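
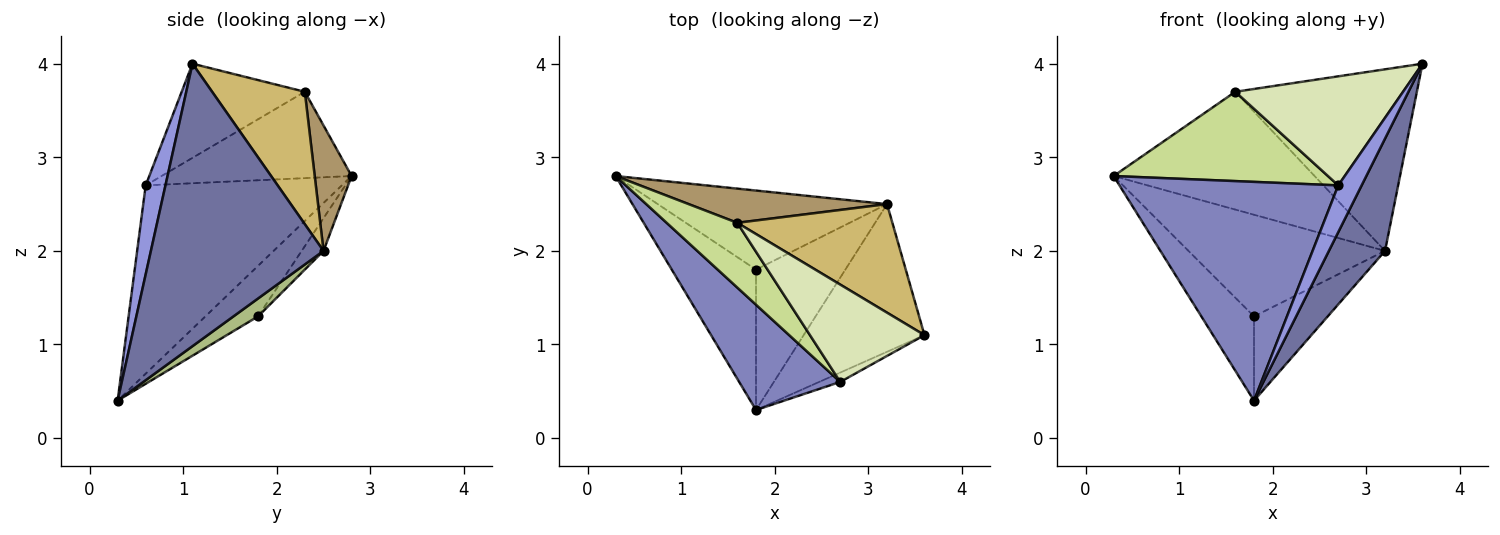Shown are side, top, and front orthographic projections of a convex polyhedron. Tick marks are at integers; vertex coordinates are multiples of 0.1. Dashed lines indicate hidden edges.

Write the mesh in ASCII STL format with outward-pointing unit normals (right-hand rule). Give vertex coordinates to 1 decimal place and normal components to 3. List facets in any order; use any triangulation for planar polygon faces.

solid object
 facet normal 0.881 -0.287 -0.377
  outer loop
   vertex 3.2 2.5 2.0
   vertex 3.6 1.1 4.0
   vertex 1.8 0.3 0.4
  endloop
 endfacet
 facet normal -0.628 -0.701 0.337
  outer loop
   vertex 2.7 0.6 2.7
   vertex 0.3 2.8 2.8
   vertex 1.8 0.3 0.4
  endloop
 endfacet
 facet normal 0.638 -0.755 -0.151
  outer loop
   vertex 2.7 0.6 2.7
   vertex 1.8 0.3 0.4
   vertex 3.6 1.1 4.0
  endloop
 endfacet
 facet normal -0.457 0.457 -0.762
  outer loop
   vertex 1.8 1.8 1.3
   vertex 1.8 0.3 0.4
   vertex 0.3 2.8 2.8
  endloop
 endfacet
 facet normal -0.087 0.786 -0.612
  outer loop
   vertex 1.8 1.8 1.3
   vertex 0.3 2.8 2.8
   vertex 3.2 2.5 2.0
  endloop
 endfacet
 facet normal 0.169 0.507 -0.845
  outer loop
   vertex 1.8 1.8 1.3
   vertex 3.2 2.5 2.0
   vertex 1.8 0.3 0.4
  endloop
 endfacet
 facet normal -0.583 -0.658 0.477
  outer loop
   vertex 1.6 2.3 3.7
   vertex 0.3 2.8 2.8
   vertex 2.7 0.6 2.7
  endloop
 endfacet
 facet normal -0.480 -0.654 0.584
  outer loop
   vertex 1.6 2.3 3.7
   vertex 2.7 0.6 2.7
   vertex 3.6 1.1 4.0
  endloop
 endfacet
 facet normal 0.174 0.946 0.275
  outer loop
   vertex 1.6 2.3 3.7
   vertex 3.2 2.5 2.0
   vertex 0.3 2.8 2.8
  endloop
 endfacet
 facet normal 0.401 0.786 0.470
  outer loop
   vertex 1.6 2.3 3.7
   vertex 3.6 1.1 4.0
   vertex 3.2 2.5 2.0
  endloop
 endfacet
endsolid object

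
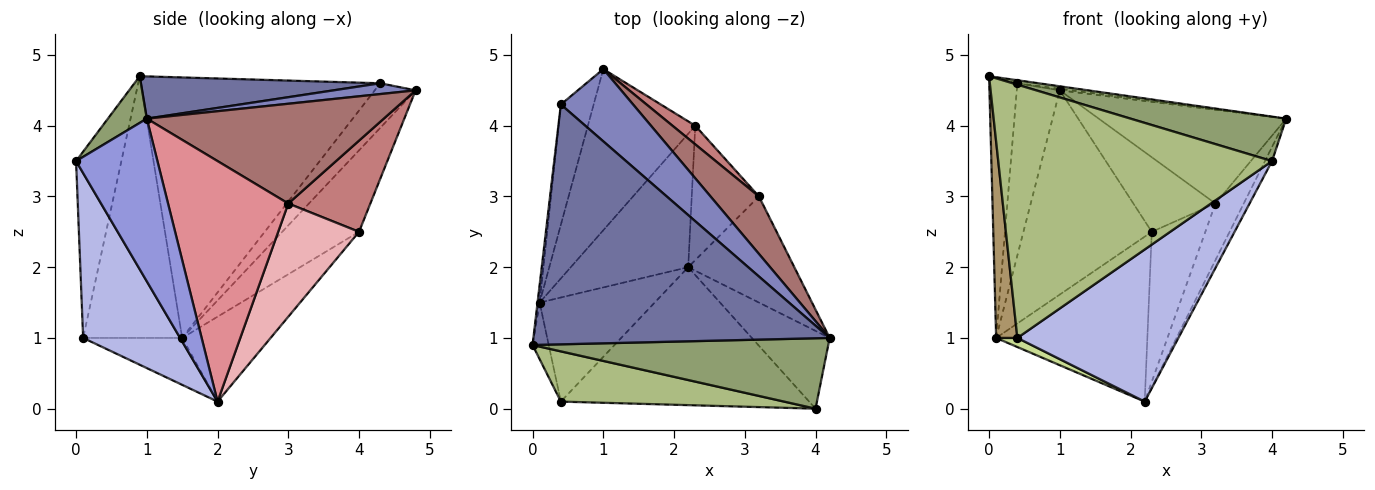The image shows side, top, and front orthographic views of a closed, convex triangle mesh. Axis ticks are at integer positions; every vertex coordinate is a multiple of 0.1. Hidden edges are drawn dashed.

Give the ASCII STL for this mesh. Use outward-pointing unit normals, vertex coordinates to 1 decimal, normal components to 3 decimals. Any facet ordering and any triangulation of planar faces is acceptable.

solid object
 facet normal 0.141 0.013 0.990
  outer loop
   vertex 0.4 4.3 4.6
   vertex 0.0 0.9 4.7
   vertex 4.2 1.0 4.1
  endloop
 endfacet
 facet normal 0.148 0.020 0.989
  outer loop
   vertex 0.4 4.3 4.6
   vertex 4.2 1.0 4.1
   vertex 1.0 4.8 4.5
  endloop
 endfacet
 facet normal 0.899 0.078 -0.430
  outer loop
   vertex 4.0 0.0 3.5
   vertex 2.2 2.0 0.1
   vertex 4.2 1.0 4.1
  endloop
 endfacet
 facet normal 0.407 -0.676 -0.614
  outer loop
   vertex 4.0 0.0 3.5
   vertex 0.4 0.1 1.0
   vertex 2.2 2.0 0.1
  endloop
 endfacet
 facet normal 0.132 -0.529 0.838
  outer loop
   vertex 4.0 0.0 3.5
   vertex 4.2 1.0 4.1
   vertex 0.0 0.9 4.7
  endloop
 endfacet
 facet normal -0.160 -0.968 0.192
  outer loop
   vertex 4.0 0.0 3.5
   vertex 0.0 0.9 4.7
   vertex 0.4 0.1 1.0
  endloop
 endfacet
 facet normal -0.376 -0.081 -0.923
  outer loop
   vertex 0.1 1.5 1.0
   vertex 2.2 2.0 0.1
   vertex 0.4 0.1 1.0
  endloop
 endfacet
 facet normal -0.614 0.647 -0.452
  outer loop
   vertex 0.1 1.5 1.0
   vertex 0.4 4.3 4.6
   vertex 1.0 4.8 4.5
  endloop
 endfacet
 facet normal -0.976 -0.209 -0.060
  outer loop
   vertex 0.1 1.5 1.0
   vertex 0.4 0.1 1.0
   vertex 0.0 0.9 4.7
  endloop
 endfacet
 facet normal -0.993 0.117 -0.008
  outer loop
   vertex 0.1 1.5 1.0
   vertex 0.0 0.9 4.7
   vertex 0.4 4.3 4.6
  endloop
 endfacet
 facet normal -0.425 0.711 -0.561
  outer loop
   vertex 0.1 1.5 1.0
   vertex 1.0 4.8 4.5
   vertex 2.3 4.0 2.5
  endloop
 endfacet
 facet normal -0.414 0.708 -0.573
  outer loop
   vertex 0.1 1.5 1.0
   vertex 2.3 4.0 2.5
   vertex 2.2 2.0 0.1
  endloop
 endfacet
 facet normal 0.733 0.580 0.356
  outer loop
   vertex 3.2 3.0 2.9
   vertex 1.0 4.8 4.5
   vertex 4.2 1.0 4.1
  endloop
 endfacet
 facet normal 0.696 0.696 0.174
  outer loop
   vertex 3.2 3.0 2.9
   vertex 2.3 4.0 2.5
   vertex 1.0 4.8 4.5
  endloop
 endfacet
 facet normal 0.894 0.210 -0.395
  outer loop
   vertex 3.2 3.0 2.9
   vertex 4.2 1.0 4.1
   vertex 2.2 2.0 0.1
  endloop
 endfacet
 facet normal 0.747 0.495 -0.444
  outer loop
   vertex 3.2 3.0 2.9
   vertex 2.2 2.0 0.1
   vertex 2.3 4.0 2.5
  endloop
 endfacet
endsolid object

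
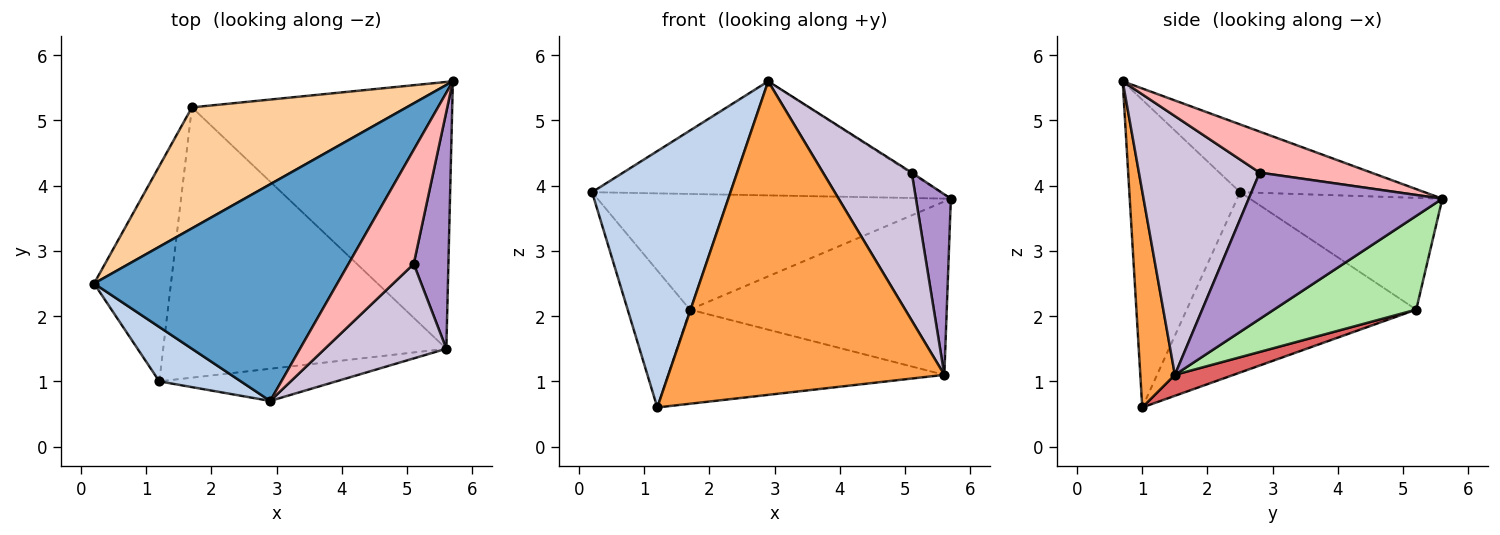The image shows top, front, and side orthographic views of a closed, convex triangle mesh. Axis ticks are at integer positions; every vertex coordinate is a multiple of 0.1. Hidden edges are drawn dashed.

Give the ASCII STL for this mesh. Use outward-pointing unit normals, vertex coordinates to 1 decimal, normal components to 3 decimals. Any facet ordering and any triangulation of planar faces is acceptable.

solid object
 facet normal -0.239 0.452 0.859
  outer loop
   vertex 2.9 0.7 5.6
   vertex 5.7 5.6 3.8
   vertex 0.2 2.5 3.9
  endloop
 endfacet
 facet normal -0.616 -0.770 0.163
  outer loop
   vertex 1.2 1.0 0.6
   vertex 2.9 0.7 5.6
   vertex 0.2 2.5 3.9
  endloop
 endfacet
 facet normal 0.124 -0.987 -0.101
  outer loop
   vertex 5.6 1.5 1.1
   vertex 2.9 0.7 5.6
   vertex 1.2 1.0 0.6
  endloop
 endfacet
 facet normal -0.352 0.647 0.677
  outer loop
   vertex 1.7 5.2 2.1
   vertex 0.2 2.5 3.9
   vertex 5.7 5.6 3.8
  endloop
 endfacet
 facet normal -0.893 0.242 -0.381
  outer loop
   vertex 1.7 5.2 2.1
   vertex 1.2 1.0 0.6
   vertex 0.2 2.5 3.9
  endloop
 endfacet
 facet normal 0.289 0.522 -0.803
  outer loop
   vertex 1.7 5.2 2.1
   vertex 5.7 5.6 3.8
   vertex 5.6 1.5 1.1
  endloop
 endfacet
 facet normal 0.070 0.328 -0.942
  outer loop
   vertex 1.7 5.2 2.1
   vertex 5.6 1.5 1.1
   vertex 1.2 1.0 0.6
  endloop
 endfacet
 facet normal 0.532 0.007 0.847
  outer loop
   vertex 5.1 2.8 4.2
   vertex 5.7 5.6 3.8
   vertex 2.9 0.7 5.6
  endloop
 endfacet
 facet normal 0.958 -0.173 0.227
  outer loop
   vertex 5.1 2.8 4.2
   vertex 5.6 1.5 1.1
   vertex 5.7 5.6 3.8
  endloop
 endfacet
 facet normal 0.754 -0.554 0.354
  outer loop
   vertex 5.1 2.8 4.2
   vertex 2.9 0.7 5.6
   vertex 5.6 1.5 1.1
  endloop
 endfacet
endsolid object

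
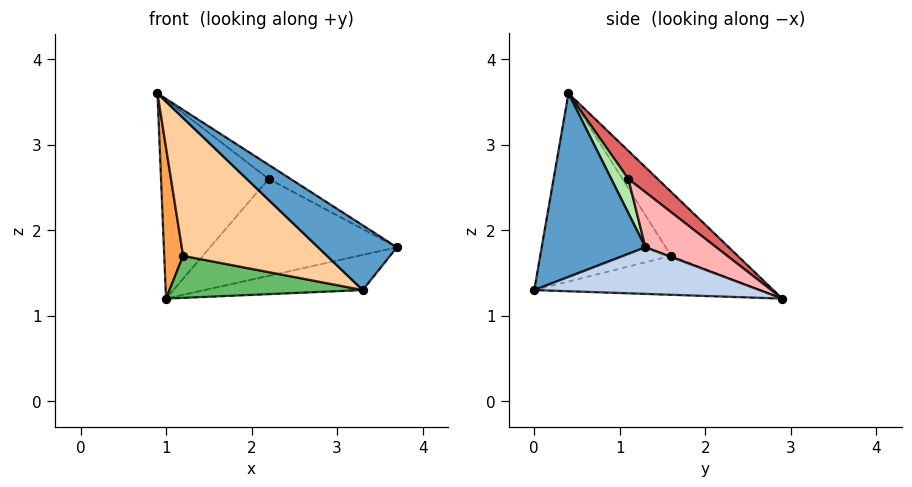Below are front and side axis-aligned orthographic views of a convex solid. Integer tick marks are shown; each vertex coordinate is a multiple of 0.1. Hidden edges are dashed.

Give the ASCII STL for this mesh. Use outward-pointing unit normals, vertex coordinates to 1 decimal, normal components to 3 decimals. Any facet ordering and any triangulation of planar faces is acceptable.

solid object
 facet normal 0.581 -0.442 0.683
  outer loop
   vertex 3.3 0.0 1.3
   vertex 3.7 1.3 1.8
   vertex 0.9 0.4 3.6
  endloop
 endfacet
 facet normal 0.345 0.243 -0.907
  outer loop
   vertex 3.3 0.0 1.3
   vertex 1.0 2.9 1.2
   vertex 3.7 1.3 1.8
  endloop
 endfacet
 facet normal -0.915 -0.259 -0.308
  outer loop
   vertex 1.2 1.6 1.7
   vertex 0.9 0.4 3.6
   vertex 1.0 2.9 1.2
  endloop
 endfacet
 facet normal -0.584 -0.642 -0.497
  outer loop
   vertex 1.2 1.6 1.7
   vertex 3.3 0.0 1.3
   vertex 0.9 0.4 3.6
  endloop
 endfacet
 facet normal -0.444 -0.380 -0.811
  outer loop
   vertex 1.2 1.6 1.7
   vertex 1.0 2.9 1.2
   vertex 3.3 0.0 1.3
  endloop
 endfacet
 facet normal 0.366 0.468 0.804
  outer loop
   vertex 2.2 1.1 2.6
   vertex 0.9 0.4 3.6
   vertex 3.7 1.3 1.8
  endloop
 endfacet
 facet normal 0.184 0.677 0.713
  outer loop
   vertex 2.2 1.1 2.6
   vertex 1.0 2.9 1.2
   vertex 0.9 0.4 3.6
  endloop
 endfacet
 facet normal 0.264 0.696 0.668
  outer loop
   vertex 2.2 1.1 2.6
   vertex 3.7 1.3 1.8
   vertex 1.0 2.9 1.2
  endloop
 endfacet
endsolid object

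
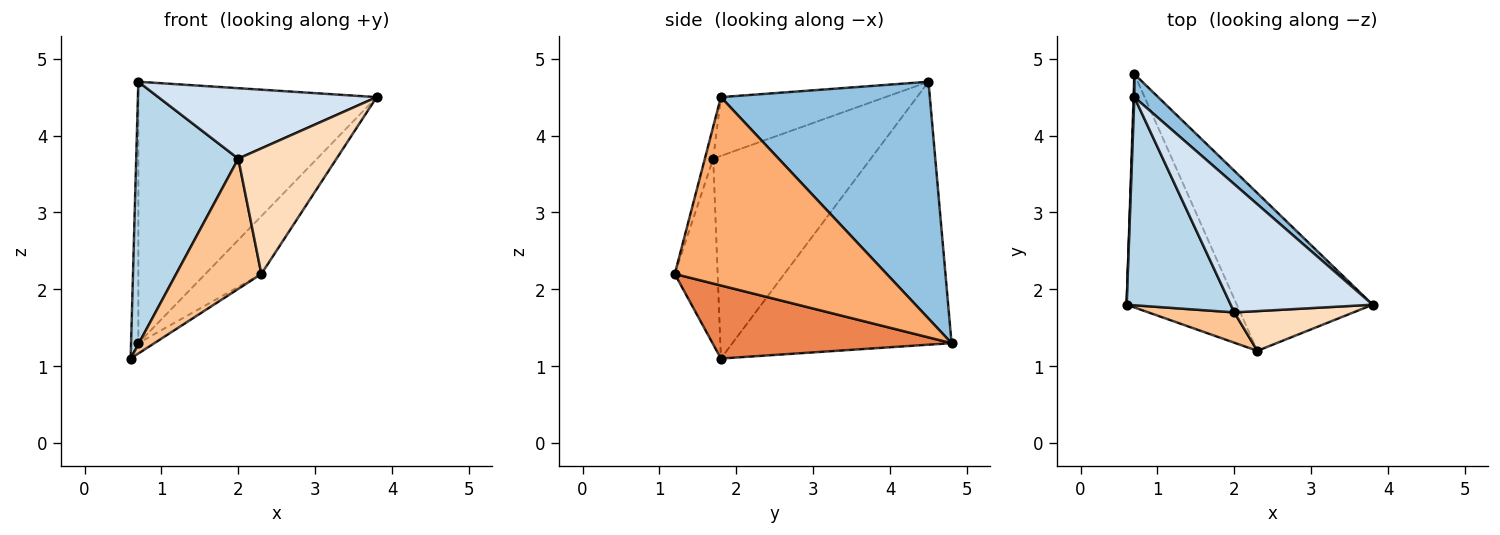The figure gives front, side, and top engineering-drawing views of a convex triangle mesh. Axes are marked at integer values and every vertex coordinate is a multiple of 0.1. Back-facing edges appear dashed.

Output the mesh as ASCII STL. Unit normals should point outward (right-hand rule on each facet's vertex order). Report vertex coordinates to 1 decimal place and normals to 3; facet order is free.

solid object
 facet normal -0.999 0.033 0.003
  outer loop
   vertex 0.7 4.5 4.7
   vertex 0.7 4.8 1.3
   vertex 0.6 1.8 1.1
  endloop
 endfacet
 facet normal 0.658 0.750 0.066
  outer loop
   vertex 0.7 4.5 4.7
   vertex 3.8 1.8 4.5
   vertex 0.7 4.8 1.3
  endloop
 endfacet
 facet normal -0.771 -0.499 0.396
  outer loop
   vertex 2.0 1.7 3.7
   vertex 0.7 4.5 4.7
   vertex 0.6 1.8 1.1
  endloop
 endfacet
 facet normal -0.341 -0.453 0.824
  outer loop
   vertex 2.0 1.7 3.7
   vertex 3.8 1.8 4.5
   vertex 0.7 4.5 4.7
  endloop
 endfacet
 facet normal 0.552 0.037 -0.833
  outer loop
   vertex 2.3 1.2 2.2
   vertex 0.6 1.8 1.1
   vertex 0.7 4.8 1.3
  endloop
 endfacet
 facet normal 0.793 0.210 -0.572
  outer loop
   vertex 2.3 1.2 2.2
   vertex 0.7 4.8 1.3
   vertex 3.8 1.8 4.5
  endloop
 endfacet
 facet normal -0.440 -0.875 0.203
  outer loop
   vertex 2.3 1.2 2.2
   vertex 2.0 1.7 3.7
   vertex 0.6 1.8 1.1
  endloop
 endfacet
 facet normal -0.081 -0.950 0.301
  outer loop
   vertex 2.3 1.2 2.2
   vertex 3.8 1.8 4.5
   vertex 2.0 1.7 3.7
  endloop
 endfacet
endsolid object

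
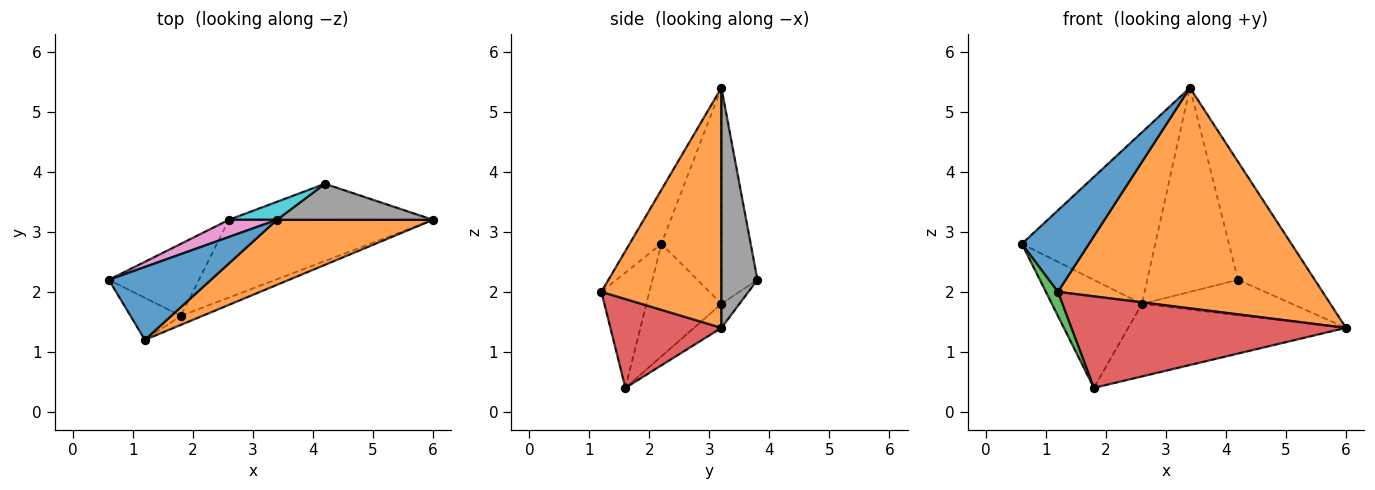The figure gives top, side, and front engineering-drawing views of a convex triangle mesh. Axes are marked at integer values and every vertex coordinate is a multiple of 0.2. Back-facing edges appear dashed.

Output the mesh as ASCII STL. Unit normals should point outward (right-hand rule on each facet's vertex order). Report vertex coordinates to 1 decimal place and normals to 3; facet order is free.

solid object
 facet normal -0.333 -0.703 0.629
  outer loop
   vertex 3.4 3.2 5.4
   vertex 0.6 2.2 2.8
   vertex 1.2 1.2 2.0
  endloop
 endfacet
 facet normal 0.399 -0.880 0.259
  outer loop
   vertex 3.4 3.2 5.4
   vertex 1.2 1.2 2.0
   vertex 6.0 3.2 1.4
  endloop
 endfacet
 facet normal -0.893 -0.223 -0.391
  outer loop
   vertex 1.8 1.6 0.4
   vertex 1.2 1.2 2.0
   vertex 0.6 2.2 2.8
  endloop
 endfacet
 facet normal 0.373 -0.923 -0.091
  outer loop
   vertex 1.8 1.6 0.4
   vertex 6.0 3.2 1.4
   vertex 1.2 1.2 2.0
  endloop
 endfacet
 facet normal -0.570 0.684 -0.456
  outer loop
   vertex 2.6 3.2 1.8
   vertex 1.8 1.6 0.4
   vertex 0.6 2.2 2.8
  endloop
 endfacet
 facet normal -0.086 0.680 -0.728
  outer loop
   vertex 2.6 3.2 1.8
   vertex 6.0 3.2 1.4
   vertex 1.8 1.6 0.4
  endloop
 endfacet
 facet normal -0.409 0.908 0.091
  outer loop
   vertex 2.6 3.2 1.8
   vertex 0.6 2.2 2.8
   vertex 3.4 3.2 5.4
  endloop
 endfacet
 facet normal 0.409 0.873 0.266
  outer loop
   vertex 4.2 3.8 2.2
   vertex 3.4 3.2 5.4
   vertex 6.0 3.2 1.4
  endloop
 endfacet
 facet normal -0.084 0.698 -0.712
  outer loop
   vertex 4.2 3.8 2.2
   vertex 6.0 3.2 1.4
   vertex 2.6 3.2 1.8
  endloop
 endfacet
 facet normal -0.368 0.926 0.082
  outer loop
   vertex 4.2 3.8 2.2
   vertex 2.6 3.2 1.8
   vertex 3.4 3.2 5.4
  endloop
 endfacet
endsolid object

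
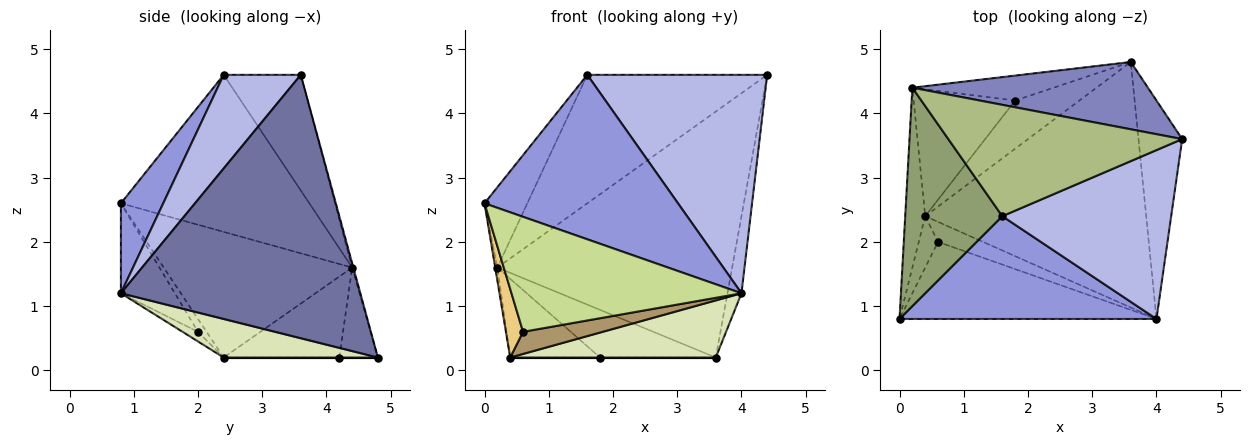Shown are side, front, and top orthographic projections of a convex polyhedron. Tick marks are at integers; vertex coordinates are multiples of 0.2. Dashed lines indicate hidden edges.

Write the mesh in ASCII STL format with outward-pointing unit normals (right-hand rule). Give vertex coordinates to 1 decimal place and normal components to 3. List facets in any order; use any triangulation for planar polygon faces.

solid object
 facet normal 0.985 0.058 -0.163
  outer loop
   vertex 3.6 4.8 0.2
   vertex 4.4 3.6 4.6
   vertex 4.0 0.8 1.2
  endloop
 endfacet
 facet normal -0.005 0.965 0.264
  outer loop
   vertex 0.2 4.4 1.6
   vertex 4.4 3.6 4.6
   vertex 3.6 4.8 0.2
  endloop
 endfacet
 facet normal 0.182 -0.834 0.521
  outer loop
   vertex 1.6 2.4 4.6
   vertex 0.0 0.8 2.6
   vertex 4.0 0.8 1.2
  endloop
 endfacet
 facet normal 0.321 -0.749 0.579
  outer loop
   vertex 1.6 2.4 4.6
   vertex 4.0 0.8 1.2
   vertex 4.4 3.6 4.6
  endloop
 endfacet
 facet normal -0.835 0.190 0.516
  outer loop
   vertex 1.6 2.4 4.6
   vertex 0.2 4.4 1.6
   vertex 0.0 0.8 2.6
  endloop
 endfacet
 facet normal -0.308 0.719 0.623
  outer loop
   vertex 1.6 2.4 4.6
   vertex 4.4 3.6 4.6
   vertex 0.2 4.4 1.6
  endloop
 endfacet
 facet normal -0.191 -0.815 -0.547
  outer loop
   vertex 0.6 2.0 0.6
   vertex 4.0 0.8 1.2
   vertex 0.0 0.8 2.6
  endloop
 endfacet
 facet normal 0.167 -0.223 -0.960
  outer loop
   vertex 0.4 2.4 0.2
   vertex 3.6 4.8 0.2
   vertex 4.0 0.8 1.2
  endloop
 endfacet
 facet normal -0.142 -0.735 -0.663
  outer loop
   vertex 0.4 2.4 0.2
   vertex 4.0 0.8 1.2
   vertex 0.6 2.0 0.6
  endloop
 endfacet
 facet normal -0.988 0.011 -0.157
  outer loop
   vertex 0.4 2.4 0.2
   vertex 0.0 0.8 2.6
   vertex 0.2 4.4 1.6
  endloop
 endfacet
 facet normal -0.371 -0.743 -0.557
  outer loop
   vertex 0.4 2.4 0.2
   vertex 0.6 2.0 0.6
   vertex 0.0 0.8 2.6
  endloop
 endfacet
 facet normal -0.283 0.850 -0.445
  outer loop
   vertex 1.8 4.2 0.2
   vertex 0.2 4.4 1.6
   vertex 3.6 4.8 0.2
  endloop
 endfacet
 facet normal 0.000 0.000 -1.000
  outer loop
   vertex 1.8 4.2 0.2
   vertex 3.6 4.8 0.2
   vertex 0.4 2.4 0.2
  endloop
 endfacet
 facet normal -0.561 0.436 -0.703
  outer loop
   vertex 1.8 4.2 0.2
   vertex 0.4 2.4 0.2
   vertex 0.2 4.4 1.6
  endloop
 endfacet
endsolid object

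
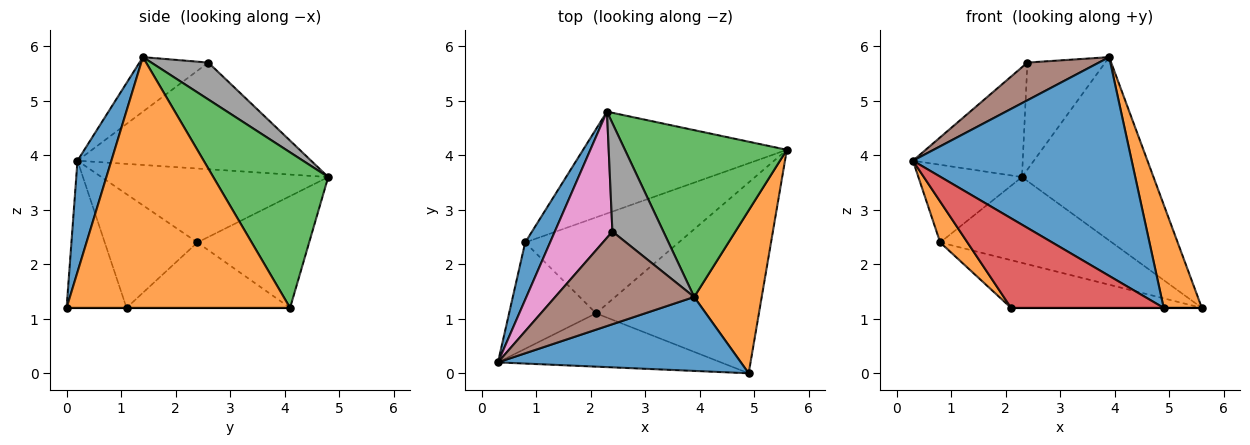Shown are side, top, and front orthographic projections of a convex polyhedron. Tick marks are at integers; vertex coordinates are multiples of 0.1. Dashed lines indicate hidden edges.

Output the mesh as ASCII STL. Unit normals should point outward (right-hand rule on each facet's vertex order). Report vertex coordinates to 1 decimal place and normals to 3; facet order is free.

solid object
 facet normal 0.145 -0.937 0.317
  outer loop
   vertex 3.9 1.4 5.8
   vertex 0.3 0.2 3.9
   vertex 4.9 0.0 1.2
  endloop
 endfacet
 facet normal 0.953 -0.163 0.257
  outer loop
   vertex 3.9 1.4 5.8
   vertex 4.9 0.0 1.2
   vertex 5.6 4.1 1.2
  endloop
 endfacet
 facet normal 0.543 0.621 0.565
  outer loop
   vertex 2.3 4.8 3.6
   vertex 3.9 1.4 5.8
   vertex 5.6 4.1 1.2
  endloop
 endfacet
 facet normal -0.320 -0.814 -0.485
  outer loop
   vertex 2.1 1.1 1.2
   vertex 4.9 0.0 1.2
   vertex 0.3 0.2 3.9
  endloop
 endfacet
 facet normal 0.000 0.000 -1.000
  outer loop
   vertex 2.1 1.1 1.2
   vertex 5.6 4.1 1.2
   vertex 4.9 0.0 1.2
  endloop
 endfacet
 facet normal -0.341 -0.354 0.871
  outer loop
   vertex 2.4 2.6 5.7
   vertex 0.3 0.2 3.9
   vertex 3.9 1.4 5.8
  endloop
 endfacet
 facet normal -0.813 0.382 0.439
  outer loop
   vertex 2.4 2.6 5.7
   vertex 2.3 4.8 3.6
   vertex 0.3 0.2 3.9
  endloop
 endfacet
 facet normal 0.458 0.625 0.633
  outer loop
   vertex 2.4 2.6 5.7
   vertex 3.9 1.4 5.8
   vertex 2.3 4.8 3.6
  endloop
 endfacet
 facet normal -0.387 0.594 -0.705
  outer loop
   vertex 0.8 2.4 2.4
   vertex 2.3 4.8 3.6
   vertex 5.6 4.1 1.2
  endloop
 endfacet
 facet normal -0.356 0.416 -0.837
  outer loop
   vertex 0.8 2.4 2.4
   vertex 5.6 4.1 1.2
   vertex 2.1 1.1 1.2
  endloop
 endfacet
 facet normal -0.870 0.397 0.293
  outer loop
   vertex 0.8 2.4 2.4
   vertex 0.3 0.2 3.9
   vertex 2.3 4.8 3.6
  endloop
 endfacet
 facet normal -0.774 -0.228 -0.592
  outer loop
   vertex 0.8 2.4 2.4
   vertex 2.1 1.1 1.2
   vertex 0.3 0.2 3.9
  endloop
 endfacet
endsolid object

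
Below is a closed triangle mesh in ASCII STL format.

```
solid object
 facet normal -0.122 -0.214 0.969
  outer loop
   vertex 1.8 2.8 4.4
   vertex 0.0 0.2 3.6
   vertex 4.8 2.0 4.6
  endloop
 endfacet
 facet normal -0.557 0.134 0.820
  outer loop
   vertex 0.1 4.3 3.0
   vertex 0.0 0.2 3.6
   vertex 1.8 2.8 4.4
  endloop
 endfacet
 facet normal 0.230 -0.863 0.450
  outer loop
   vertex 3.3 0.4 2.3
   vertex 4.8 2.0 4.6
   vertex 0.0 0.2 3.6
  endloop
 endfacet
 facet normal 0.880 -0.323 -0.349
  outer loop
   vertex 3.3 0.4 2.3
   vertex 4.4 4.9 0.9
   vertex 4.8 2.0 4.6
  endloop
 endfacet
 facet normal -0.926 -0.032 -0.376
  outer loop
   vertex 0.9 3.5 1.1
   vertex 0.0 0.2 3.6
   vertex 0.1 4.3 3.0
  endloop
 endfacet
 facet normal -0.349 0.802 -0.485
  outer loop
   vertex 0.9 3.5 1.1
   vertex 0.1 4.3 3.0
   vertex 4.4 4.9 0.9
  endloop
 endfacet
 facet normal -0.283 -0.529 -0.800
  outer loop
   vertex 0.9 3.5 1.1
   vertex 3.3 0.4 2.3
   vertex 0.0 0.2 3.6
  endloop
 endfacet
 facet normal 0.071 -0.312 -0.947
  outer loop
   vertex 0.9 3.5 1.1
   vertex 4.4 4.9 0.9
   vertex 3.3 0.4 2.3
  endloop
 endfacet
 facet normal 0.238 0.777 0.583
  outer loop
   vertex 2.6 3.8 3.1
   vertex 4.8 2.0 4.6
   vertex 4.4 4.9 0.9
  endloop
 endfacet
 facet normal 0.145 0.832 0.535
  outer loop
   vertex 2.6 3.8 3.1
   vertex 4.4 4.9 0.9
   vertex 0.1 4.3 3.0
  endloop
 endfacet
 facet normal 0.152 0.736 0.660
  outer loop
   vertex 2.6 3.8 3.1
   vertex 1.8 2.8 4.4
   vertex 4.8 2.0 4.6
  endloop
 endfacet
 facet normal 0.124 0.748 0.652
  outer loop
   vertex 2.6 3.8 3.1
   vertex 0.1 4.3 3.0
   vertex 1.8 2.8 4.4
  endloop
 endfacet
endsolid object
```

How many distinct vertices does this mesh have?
8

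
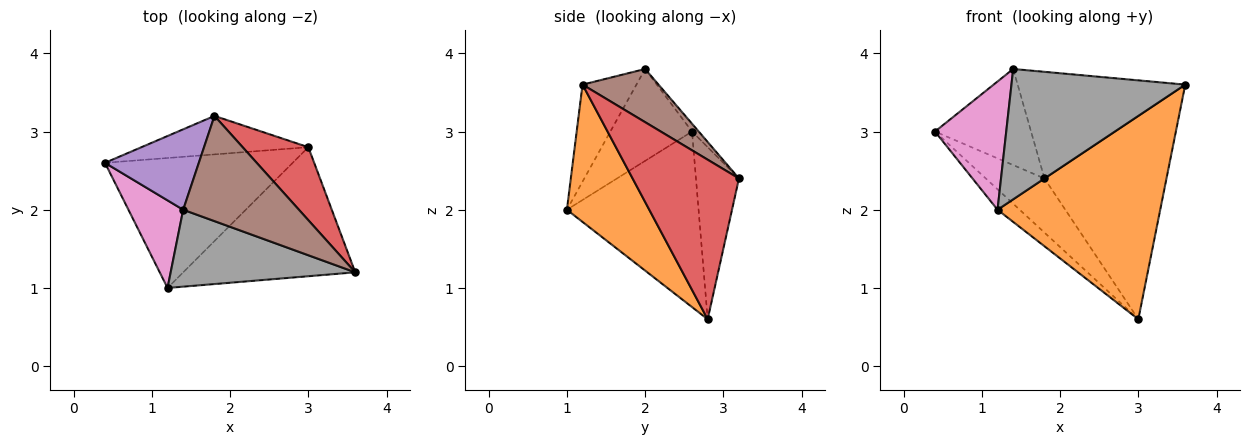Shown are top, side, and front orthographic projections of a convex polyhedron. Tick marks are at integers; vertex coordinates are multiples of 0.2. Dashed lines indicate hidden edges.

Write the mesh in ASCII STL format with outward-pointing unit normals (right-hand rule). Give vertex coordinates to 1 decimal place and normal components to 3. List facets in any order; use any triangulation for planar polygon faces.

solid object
 facet normal -0.679 0.114 -0.726
  outer loop
   vertex 1.2 1.0 2.0
   vertex 0.4 2.6 3.0
   vertex 3.0 2.8 0.6
  endloop
 endfacet
 facet normal 0.393 -0.776 -0.493
  outer loop
   vertex 1.2 1.0 2.0
   vertex 3.0 2.8 0.6
   vertex 3.6 1.2 3.6
  endloop
 endfacet
 facet normal -0.513 0.700 -0.497
  outer loop
   vertex 1.8 3.2 2.4
   vertex 3.0 2.8 0.6
   vertex 0.4 2.6 3.0
  endloop
 endfacet
 facet normal 0.634 0.728 0.261
  outer loop
   vertex 1.8 3.2 2.4
   vertex 3.6 1.2 3.6
   vertex 3.0 2.8 0.6
  endloop
 endfacet
 facet normal -0.053 0.766 0.641
  outer loop
   vertex 1.4 2.0 3.8
   vertex 1.8 3.2 2.4
   vertex 0.4 2.6 3.0
  endloop
 endfacet
 facet normal 0.307 0.677 0.668
  outer loop
   vertex 1.4 2.0 3.8
   vertex 3.6 1.2 3.6
   vertex 1.8 3.2 2.4
  endloop
 endfacet
 facet normal -0.687 -0.600 0.410
  outer loop
   vertex 1.4 2.0 3.8
   vertex 0.4 2.6 3.0
   vertex 1.2 1.0 2.0
  endloop
 endfacet
 facet normal -0.258 -0.832 0.491
  outer loop
   vertex 1.4 2.0 3.8
   vertex 1.2 1.0 2.0
   vertex 3.6 1.2 3.6
  endloop
 endfacet
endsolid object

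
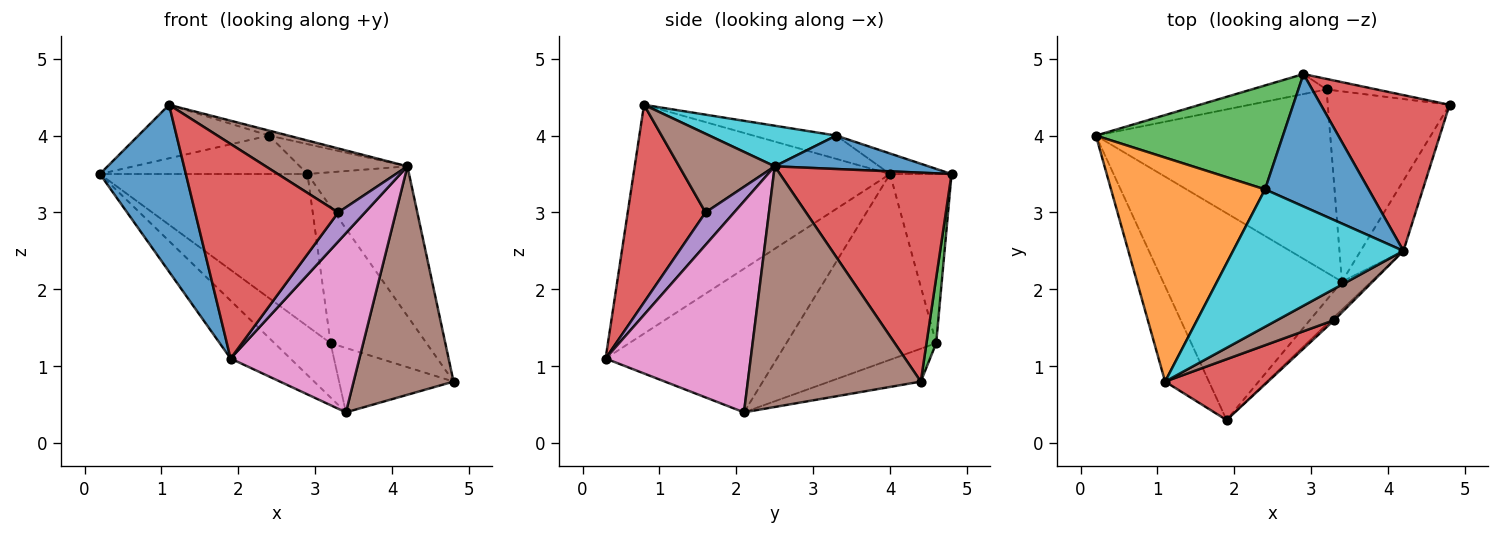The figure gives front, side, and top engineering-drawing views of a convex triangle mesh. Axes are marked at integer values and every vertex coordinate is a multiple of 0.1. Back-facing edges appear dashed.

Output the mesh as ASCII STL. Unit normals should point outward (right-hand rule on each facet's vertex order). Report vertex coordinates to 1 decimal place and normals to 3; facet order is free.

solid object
 facet normal -0.933 -0.313 -0.179
  outer loop
   vertex 1.1 0.8 4.4
   vertex 0.2 4.0 3.5
   vertex 1.9 0.3 1.1
  endloop
 endfacet
 facet normal -0.282 0.951 -0.125
  outer loop
   vertex 3.2 4.6 1.3
   vertex 0.2 4.0 3.5
   vertex 2.9 4.8 3.5
  endloop
 endfacet
 facet normal 0.100 0.992 -0.077
  outer loop
   vertex 3.2 4.6 1.3
   vertex 2.9 4.8 3.5
   vertex 4.8 4.4 0.8
  endloop
 endfacet
 facet normal 0.760 0.450 0.468
  outer loop
   vertex 4.2 2.5 3.6
   vertex 4.8 4.4 0.8
   vertex 2.9 4.8 3.5
  endloop
 endfacet
 facet normal -0.248 0.311 -0.918
  outer loop
   vertex 3.4 2.1 0.4
   vertex 3.2 4.6 1.3
   vertex 4.8 4.4 0.8
  endloop
 endfacet
 facet normal 0.856 -0.494 -0.152
  outer loop
   vertex 3.4 2.1 0.4
   vertex 4.8 4.4 0.8
   vertex 4.2 2.5 3.6
  endloop
 endfacet
 facet normal 0.744 -0.660 -0.103
  outer loop
   vertex 3.4 2.1 0.4
   vertex 4.2 2.5 3.6
   vertex 1.9 0.3 1.1
  endloop
 endfacet
 facet normal -0.612 0.213 -0.762
  outer loop
   vertex 3.4 2.1 0.4
   vertex 1.9 0.3 1.1
   vertex 0.2 4.0 3.5
  endloop
 endfacet
 facet normal -0.605 0.226 -0.763
  outer loop
   vertex 3.4 2.1 0.4
   vertex 0.2 4.0 3.5
   vertex 3.2 4.6 1.3
  endloop
 endfacet
 facet normal 0.232 0.035 0.972
  outer loop
   vertex 2.4 3.3 4.0
   vertex 1.1 0.8 4.4
   vertex 4.2 2.5 3.6
  endloop
 endfacet
 facet normal 0.300 0.210 0.930
  outer loop
   vertex 2.4 3.3 4.0
   vertex 4.2 2.5 3.6
   vertex 2.9 4.8 3.5
  endloop
 endfacet
 facet normal -0.146 0.230 0.962
  outer loop
   vertex 2.4 3.3 4.0
   vertex 0.2 4.0 3.5
   vertex 1.1 0.8 4.4
  endloop
 endfacet
 facet normal -0.102 0.345 0.933
  outer loop
   vertex 2.4 3.3 4.0
   vertex 2.9 4.8 3.5
   vertex 0.2 4.0 3.5
  endloop
 endfacet
 facet normal 0.464 -0.852 0.242
  outer loop
   vertex 3.3 1.6 3.0
   vertex 1.1 0.8 4.4
   vertex 1.9 0.3 1.1
  endloop
 endfacet
 facet normal 0.728 -0.681 -0.070
  outer loop
   vertex 3.3 1.6 3.0
   vertex 1.9 0.3 1.1
   vertex 4.2 2.5 3.6
  endloop
 endfacet
 facet normal 0.518 -0.768 0.375
  outer loop
   vertex 3.3 1.6 3.0
   vertex 4.2 2.5 3.6
   vertex 1.1 0.8 4.4
  endloop
 endfacet
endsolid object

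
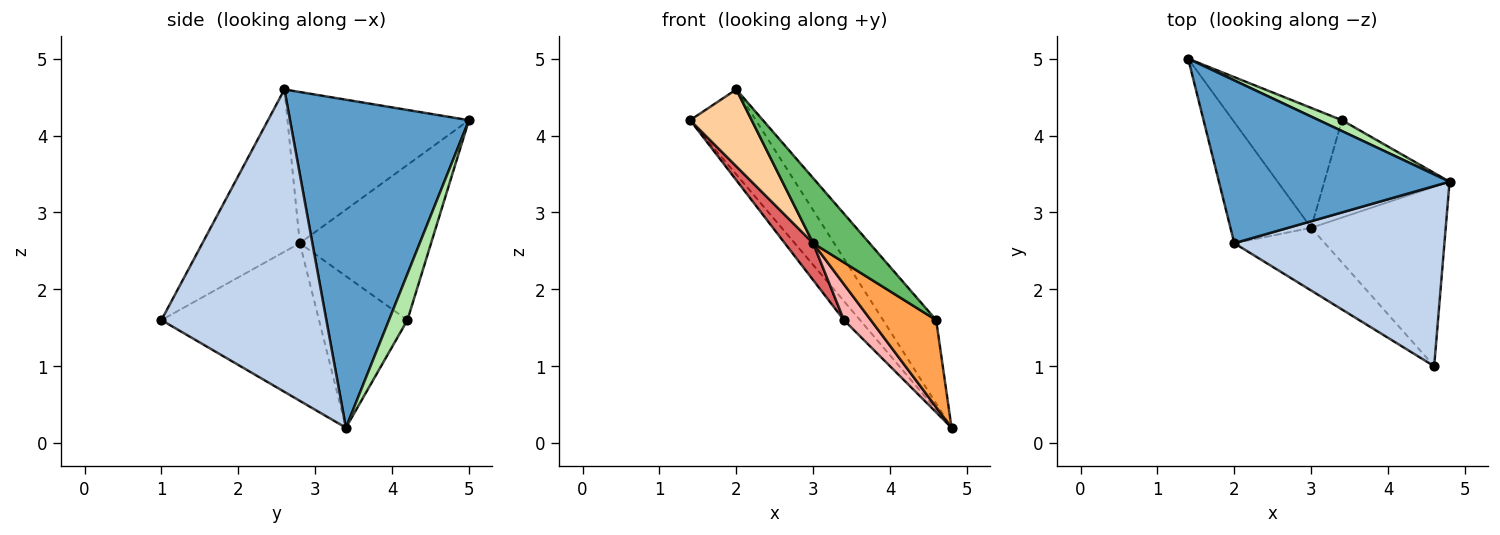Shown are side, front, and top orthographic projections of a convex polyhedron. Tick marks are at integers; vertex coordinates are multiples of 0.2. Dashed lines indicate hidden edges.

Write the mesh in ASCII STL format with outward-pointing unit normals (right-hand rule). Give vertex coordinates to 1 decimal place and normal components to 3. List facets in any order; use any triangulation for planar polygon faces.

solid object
 facet normal 0.783 0.288 0.551
  outer loop
   vertex 2.0 2.6 4.6
   vertex 4.8 3.4 0.2
   vertex 1.4 5.0 4.2
  endloop
 endfacet
 facet normal 0.794 0.256 0.552
  outer loop
   vertex 2.0 2.6 4.6
   vertex 4.6 1.0 1.6
   vertex 4.8 3.4 0.2
  endloop
 endfacet
 facet normal -0.725 -0.301 -0.619
  outer loop
   vertex 3.0 2.8 2.6
   vertex 4.8 3.4 0.2
   vertex 4.6 1.0 1.6
  endloop
 endfacet
 facet normal -0.845 -0.286 -0.451
  outer loop
   vertex 3.0 2.8 2.6
   vertex 2.0 2.6 4.6
   vertex 1.4 5.0 4.2
  endloop
 endfacet
 facet normal -0.779 -0.451 -0.435
  outer loop
   vertex 3.0 2.8 2.6
   vertex 4.6 1.0 1.6
   vertex 2.0 2.6 4.6
  endloop
 endfacet
 facet normal 0.704 0.616 0.352
  outer loop
   vertex 3.4 4.2 1.6
   vertex 1.4 5.0 4.2
   vertex 4.8 3.4 0.2
  endloop
 endfacet
 facet normal -0.806 -0.174 -0.566
  outer loop
   vertex 3.4 4.2 1.6
   vertex 3.0 2.8 2.6
   vertex 1.4 5.0 4.2
  endloop
 endfacet
 facet normal -0.751 -0.228 -0.620
  outer loop
   vertex 3.4 4.2 1.6
   vertex 4.8 3.4 0.2
   vertex 3.0 2.8 2.6
  endloop
 endfacet
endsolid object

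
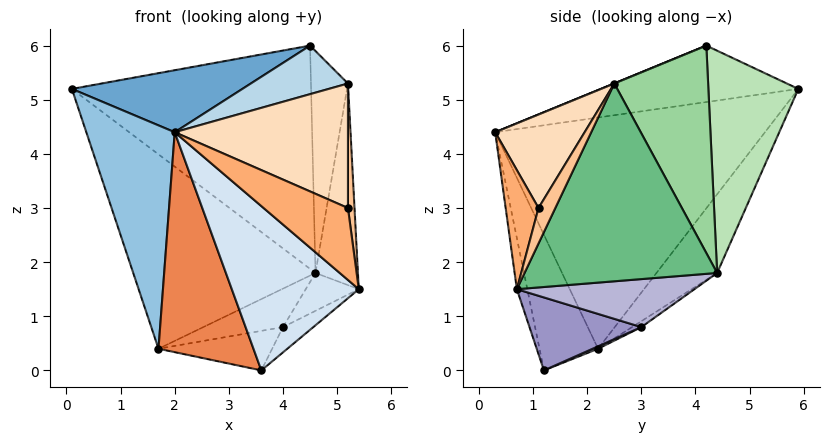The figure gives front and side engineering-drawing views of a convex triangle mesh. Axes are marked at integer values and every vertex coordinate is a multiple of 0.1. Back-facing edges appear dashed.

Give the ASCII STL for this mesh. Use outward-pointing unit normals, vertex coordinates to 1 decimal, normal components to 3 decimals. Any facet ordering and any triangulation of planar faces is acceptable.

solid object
 facet normal -0.257 -0.221 0.941
  outer loop
   vertex 4.5 4.2 6.0
   vertex 0.1 5.9 5.2
   vertex 2.0 0.3 4.4
  endloop
 endfacet
 facet normal -0.947 -0.311 -0.076
  outer loop
   vertex 1.7 2.2 0.4
   vertex 2.0 0.3 4.4
   vertex 0.1 5.9 5.2
  endloop
 endfacet
 facet normal 0.001 -0.380 0.925
  outer loop
   vertex 5.2 2.5 5.3
   vertex 4.5 4.2 6.0
   vertex 2.0 0.3 4.4
  endloop
 endfacet
 facet normal -0.080 -0.970 -0.228
  outer loop
   vertex 3.6 1.2 0.0
   vertex 5.4 0.7 1.5
   vertex 2.0 0.3 4.4
  endloop
 endfacet
 facet normal -0.493 -0.800 -0.343
  outer loop
   vertex 3.6 1.2 0.0
   vertex 2.0 0.3 4.4
   vertex 1.7 2.2 0.4
  endloop
 endfacet
 facet normal 0.348 -0.893 0.285
  outer loop
   vertex 5.2 1.1 3.0
   vertex 2.0 0.3 4.4
   vertex 5.4 0.7 1.5
  endloop
 endfacet
 facet normal 0.910 -0.355 0.216
  outer loop
   vertex 5.2 1.1 3.0
   vertex 5.4 0.7 1.5
   vertex 5.2 2.5 5.3
  endloop
 endfacet
 facet normal 0.404 -0.782 0.476
  outer loop
   vertex 5.2 1.1 3.0
   vertex 5.2 2.5 5.3
   vertex 2.0 0.3 4.4
  endloop
 endfacet
 facet normal 0.975 0.215 -0.050
  outer loop
   vertex 4.6 4.4 1.8
   vertex 5.2 2.5 5.3
   vertex 5.4 0.7 1.5
  endloop
 endfacet
 facet normal 0.930 0.366 0.040
  outer loop
   vertex 4.6 4.4 1.8
   vertex 4.5 4.2 6.0
   vertex 5.2 2.5 5.3
  endloop
 endfacet
 facet normal 0.352 0.935 0.053
  outer loop
   vertex 4.6 4.4 1.8
   vertex 0.1 5.9 5.2
   vertex 4.5 4.2 6.0
  endloop
 endfacet
 facet normal -0.242 0.728 -0.642
  outer loop
   vertex 4.6 4.4 1.8
   vertex 1.7 2.2 0.4
   vertex 0.1 5.9 5.2
  endloop
 endfacet
 facet normal 0.659 0.178 -0.731
  outer loop
   vertex 4.0 3.0 0.8
   vertex 5.4 0.7 1.5
   vertex 3.6 1.2 0.0
  endloop
 endfacet
 facet normal 0.686 0.205 -0.698
  outer loop
   vertex 4.0 3.0 0.8
   vertex 4.6 4.4 1.8
   vertex 5.4 0.7 1.5
  endloop
 endfacet
 facet normal 0.019 0.403 -0.915
  outer loop
   vertex 4.0 3.0 0.8
   vertex 3.6 1.2 0.0
   vertex 1.7 2.2 0.4
  endloop
 endfacet
 facet normal -0.070 0.599 -0.797
  outer loop
   vertex 4.0 3.0 0.8
   vertex 1.7 2.2 0.4
   vertex 4.6 4.4 1.8
  endloop
 endfacet
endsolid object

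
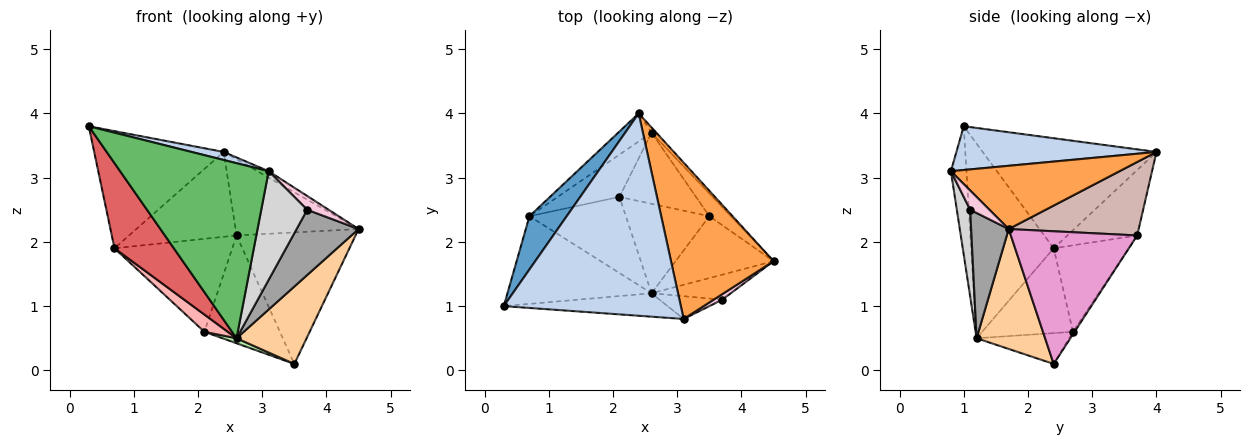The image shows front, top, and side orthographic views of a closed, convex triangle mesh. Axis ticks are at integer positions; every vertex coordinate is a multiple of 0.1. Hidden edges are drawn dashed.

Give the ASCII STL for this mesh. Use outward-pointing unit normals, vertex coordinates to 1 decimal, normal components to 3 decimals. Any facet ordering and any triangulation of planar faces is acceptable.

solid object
 facet normal -0.774 0.577 0.262
  outer loop
   vertex 0.7 2.4 1.9
   vertex 0.3 1.0 3.8
   vertex 2.4 4.0 3.4
  endloop
 endfacet
 facet normal 0.240 -0.038 0.970
  outer loop
   vertex 3.1 0.8 3.1
   vertex 2.4 4.0 3.4
   vertex 0.3 1.0 3.8
  endloop
 endfacet
 facet normal 0.524 0.035 0.851
  outer loop
   vertex 3.1 0.8 3.1
   vertex 4.5 1.7 2.2
   vertex 2.4 4.0 3.4
  endloop
 endfacet
 facet normal 0.607 -0.621 -0.496
  outer loop
   vertex 2.6 1.2 0.5
   vertex 3.5 2.4 0.1
   vertex 4.5 1.7 2.2
  endloop
 endfacet
 facet normal -0.103 -0.986 -0.132
  outer loop
   vertex 2.6 1.2 0.5
   vertex 3.1 0.8 3.1
   vertex 0.3 1.0 3.8
  endloop
 endfacet
 facet normal -0.346 -0.053 -0.937
  outer loop
   vertex 2.6 1.2 0.5
   vertex 2.1 2.7 0.6
   vertex 3.5 2.4 0.1
  endloop
 endfacet
 facet normal -0.696 -0.500 -0.515
  outer loop
   vertex 2.6 1.2 0.5
   vertex 0.3 1.0 3.8
   vertex 0.7 2.4 1.9
  endloop
 endfacet
 facet normal -0.651 -0.168 -0.740
  outer loop
   vertex 2.6 1.2 0.5
   vertex 0.7 2.4 1.9
   vertex 2.1 2.7 0.6
  endloop
 endfacet
 facet normal -0.525 0.808 -0.267
  outer loop
   vertex 2.6 3.7 2.1
   vertex 0.7 2.4 1.9
   vertex 2.4 4.0 3.4
  endloop
 endfacet
 facet normal -0.501 0.788 -0.358
  outer loop
   vertex 2.6 3.7 2.1
   vertex 2.1 2.7 0.6
   vertex 0.7 2.4 1.9
  endloop
 endfacet
 facet normal -0.018 0.835 -0.551
  outer loop
   vertex 2.6 3.7 2.1
   vertex 3.5 2.4 0.1
   vertex 2.1 2.7 0.6
  endloop
 endfacet
 facet normal 0.725 0.687 -0.047
  outer loop
   vertex 2.6 3.7 2.1
   vertex 2.4 4.0 3.4
   vertex 4.5 1.7 2.2
  endloop
 endfacet
 facet normal 0.723 0.681 -0.117
  outer loop
   vertex 2.6 3.7 2.1
   vertex 4.5 1.7 2.2
   vertex 3.5 2.4 0.1
  endloop
 endfacet
 facet normal 0.641 -0.712 0.285
  outer loop
   vertex 3.7 1.1 2.5
   vertex 4.5 1.7 2.2
   vertex 3.1 0.8 3.1
  endloop
 endfacet
 facet normal 0.493 -0.813 -0.312
  outer loop
   vertex 3.7 1.1 2.5
   vertex 2.6 1.2 0.5
   vertex 4.5 1.7 2.2
  endloop
 endfacet
 facet normal 0.273 -0.941 -0.197
  outer loop
   vertex 3.7 1.1 2.5
   vertex 3.1 0.8 3.1
   vertex 2.6 1.2 0.5
  endloop
 endfacet
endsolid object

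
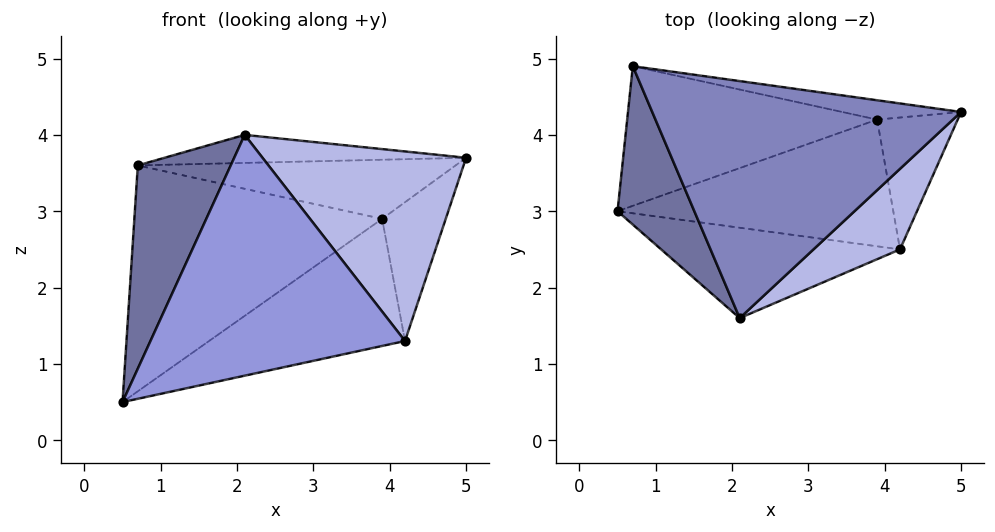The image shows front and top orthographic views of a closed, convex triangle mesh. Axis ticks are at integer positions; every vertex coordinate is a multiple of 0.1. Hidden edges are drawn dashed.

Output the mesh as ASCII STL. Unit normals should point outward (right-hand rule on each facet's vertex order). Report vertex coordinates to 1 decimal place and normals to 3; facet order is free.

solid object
 facet normal -0.897 -0.348 0.271
  outer loop
   vertex 0.7 4.9 3.6
   vertex 0.5 3.0 0.5
   vertex 2.1 1.6 4.0
  endloop
 endfacet
 facet normal -0.007 0.118 0.993
  outer loop
   vertex 0.7 4.9 3.6
   vertex 2.1 1.6 4.0
   vertex 5.0 4.3 3.7
  endloop
 endfacet
 facet normal -0.050 -0.935 -0.351
  outer loop
   vertex 4.2 2.5 1.3
   vertex 2.1 1.6 4.0
   vertex 0.5 3.0 0.5
  endloop
 endfacet
 facet normal 0.668 -0.685 0.291
  outer loop
   vertex 4.2 2.5 1.3
   vertex 5.0 4.3 3.7
   vertex 2.1 1.6 4.0
  endloop
 endfacet
 facet normal 0.071 0.848 -0.525
  outer loop
   vertex 3.9 4.2 2.9
   vertex 0.5 3.0 0.5
   vertex 0.7 4.9 3.6
  endloop
 endfacet
 facet normal 0.138 0.941 -0.308
  outer loop
   vertex 3.9 4.2 2.9
   vertex 0.7 4.9 3.6
   vertex 5.0 4.3 3.7
  endloop
 endfacet
 facet normal 0.241 0.687 -0.685
  outer loop
   vertex 3.9 4.2 2.9
   vertex 4.2 2.5 1.3
   vertex 0.5 3.0 0.5
  endloop
 endfacet
 facet normal 0.399 0.665 -0.632
  outer loop
   vertex 3.9 4.2 2.9
   vertex 5.0 4.3 3.7
   vertex 4.2 2.5 1.3
  endloop
 endfacet
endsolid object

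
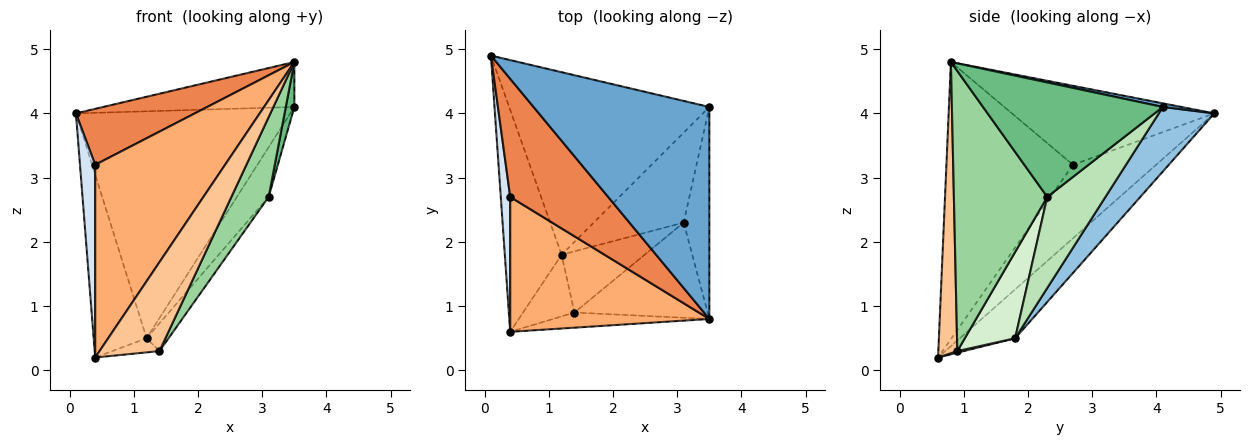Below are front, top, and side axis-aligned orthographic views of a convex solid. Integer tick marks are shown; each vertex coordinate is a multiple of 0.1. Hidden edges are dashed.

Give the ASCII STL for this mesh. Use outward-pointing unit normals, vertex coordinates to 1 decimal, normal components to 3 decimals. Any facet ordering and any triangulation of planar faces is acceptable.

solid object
 facet normal 0.020 0.207 0.978
  outer loop
   vertex 3.5 0.8 4.8
   vertex 3.5 4.1 4.1
   vertex 0.1 4.9 4.0
  endloop
 endfacet
 facet normal 0.198 0.764 -0.614
  outer loop
   vertex 1.2 1.8 0.5
   vertex 0.1 4.9 4.0
   vertex 3.5 4.1 4.1
  endloop
 endfacet
 facet normal -0.553 0.530 -0.643
  outer loop
   vertex 1.2 1.8 0.5
   vertex 0.4 0.6 0.2
   vertex 0.1 4.9 4.0
  endloop
 endfacet
 facet normal -0.976 -0.179 0.125
  outer loop
   vertex 0.4 2.7 3.2
   vertex 0.1 4.9 4.0
   vertex 0.4 0.6 0.2
  endloop
 endfacet
 facet normal -0.589 -0.346 0.730
  outer loop
   vertex 0.4 2.7 3.2
   vertex 3.5 0.8 4.8
   vertex 0.1 4.9 4.0
  endloop
 endfacet
 facet normal -0.624 -0.640 0.448
  outer loop
   vertex 0.4 2.7 3.2
   vertex 0.4 0.6 0.2
   vertex 3.5 0.8 4.8
  endloop
 endfacet
 facet normal 0.298 -0.941 -0.160
  outer loop
   vertex 1.4 0.9 0.3
   vertex 3.5 0.8 4.8
   vertex 0.4 0.6 0.2
  endloop
 endfacet
 facet normal 0.030 0.223 -0.974
  outer loop
   vertex 1.4 0.9 0.3
   vertex 0.4 0.6 0.2
   vertex 1.2 1.8 0.5
  endloop
 endfacet
 facet normal 0.975 -0.046 -0.219
  outer loop
   vertex 3.1 2.3 2.7
   vertex 3.5 4.1 4.1
   vertex 3.5 0.8 4.8
  endloop
 endfacet
 facet normal 0.850 -0.339 -0.404
  outer loop
   vertex 3.1 2.3 2.7
   vertex 3.5 0.8 4.8
   vertex 1.4 0.9 0.3
  endloop
 endfacet
 facet normal 0.663 0.362 -0.655
  outer loop
   vertex 3.1 2.3 2.7
   vertex 1.2 1.8 0.5
   vertex 3.5 4.1 4.1
  endloop
 endfacet
 facet normal 0.687 0.300 -0.662
  outer loop
   vertex 3.1 2.3 2.7
   vertex 1.4 0.9 0.3
   vertex 1.2 1.8 0.5
  endloop
 endfacet
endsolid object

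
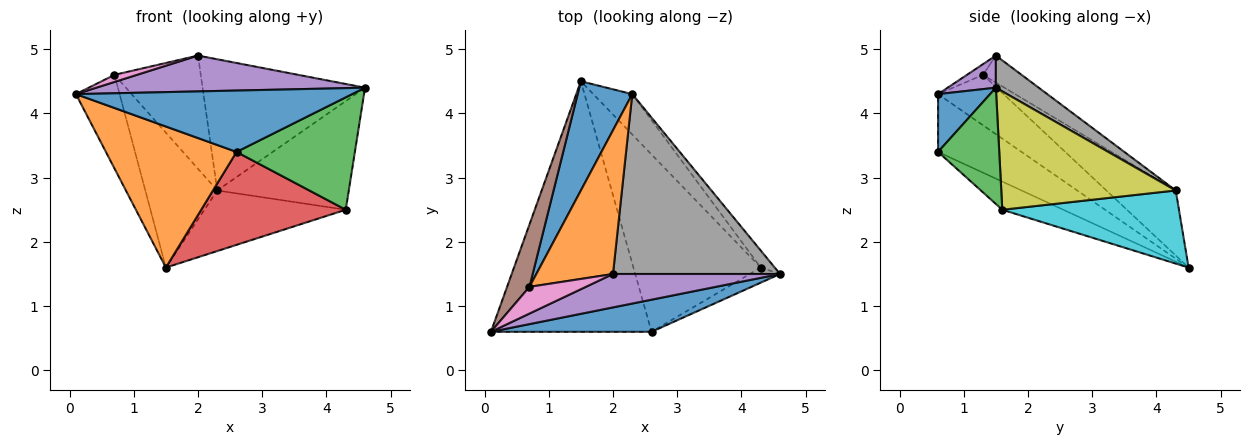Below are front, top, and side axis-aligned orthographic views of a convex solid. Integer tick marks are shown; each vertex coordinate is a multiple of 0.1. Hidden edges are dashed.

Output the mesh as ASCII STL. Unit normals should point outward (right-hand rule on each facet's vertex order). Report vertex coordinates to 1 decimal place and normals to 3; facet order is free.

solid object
 facet normal 0.165 -0.874 0.457
  outer loop
   vertex 2.6 0.6 3.4
   vertex 4.6 1.5 4.4
   vertex 0.1 0.6 4.3
  endloop
 endfacet
 facet normal -0.299 -0.468 -0.831
  outer loop
   vertex 2.6 0.6 3.4
   vertex 0.1 0.6 4.3
   vertex 1.5 4.5 1.6
  endloop
 endfacet
 facet normal 0.456 -0.882 -0.118
  outer loop
   vertex 4.3 1.6 2.5
   vertex 4.6 1.5 4.4
   vertex 2.6 0.6 3.4
  endloop
 endfacet
 facet normal -0.192 -0.455 -0.869
  outer loop
   vertex 4.3 1.6 2.5
   vertex 2.6 0.6 3.4
   vertex 1.5 4.5 1.6
  endloop
 endfacet
 facet normal 0.130 -0.725 0.676
  outer loop
   vertex 2.0 1.5 4.9
   vertex 0.1 0.6 4.3
   vertex 4.6 1.5 4.4
  endloop
 endfacet
 facet normal -0.780 0.520 0.347
  outer loop
   vertex 0.7 1.3 4.6
   vertex 1.5 4.5 1.6
   vertex 0.1 0.6 4.3
  endloop
 endfacet
 facet normal -0.180 -0.253 0.951
  outer loop
   vertex 0.7 1.3 4.6
   vertex 0.1 0.6 4.3
   vertex 2.0 1.5 4.9
  endloop
 endfacet
 facet normal 0.154 0.582 0.798
  outer loop
   vertex 2.3 4.3 2.8
   vertex 2.0 1.5 4.9
   vertex 4.6 1.5 4.4
  endloop
 endfacet
 facet normal 0.795 0.599 -0.094
  outer loop
   vertex 2.3 4.3 2.8
   vertex 4.6 1.5 4.4
   vertex 4.3 1.6 2.5
  endloop
 endfacet
 facet normal 0.721 0.577 -0.384
  outer loop
   vertex 2.3 4.3 2.8
   vertex 4.3 1.6 2.5
   vertex 1.5 4.5 1.6
  endloop
 endfacet
 facet normal -0.600 0.622 0.503
  outer loop
   vertex 2.3 4.3 2.8
   vertex 1.5 4.5 1.6
   vertex 0.7 1.3 4.6
  endloop
 endfacet
 facet normal -0.266 0.596 0.757
  outer loop
   vertex 2.3 4.3 2.8
   vertex 0.7 1.3 4.6
   vertex 2.0 1.5 4.9
  endloop
 endfacet
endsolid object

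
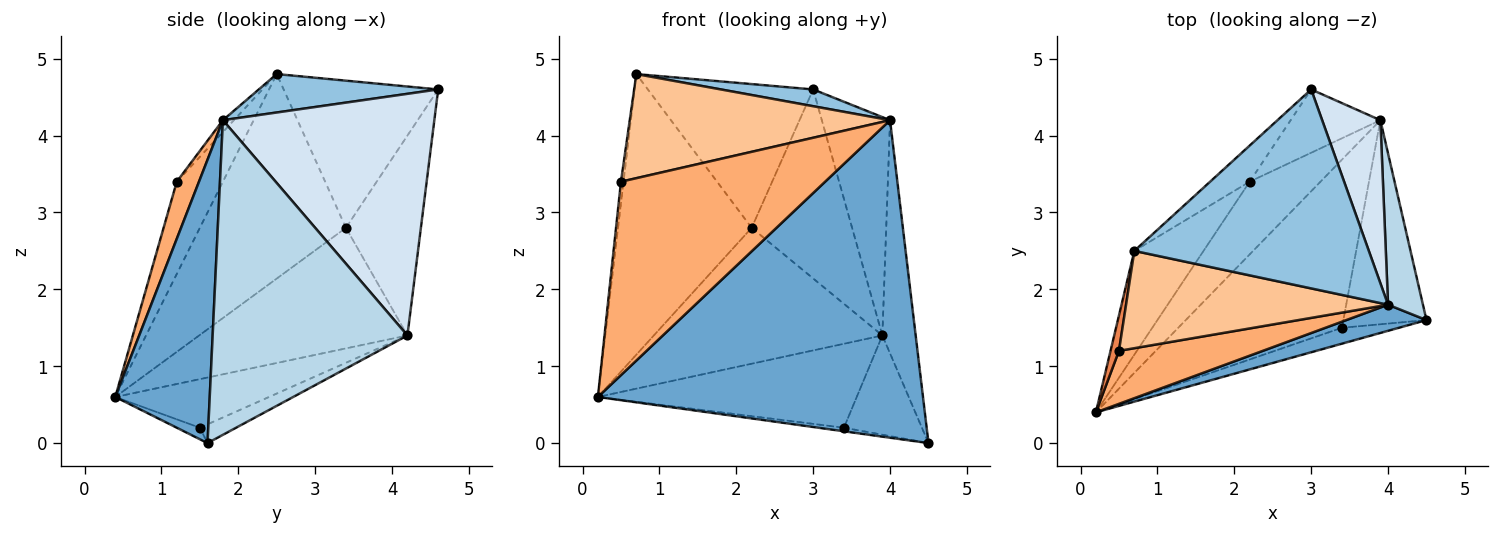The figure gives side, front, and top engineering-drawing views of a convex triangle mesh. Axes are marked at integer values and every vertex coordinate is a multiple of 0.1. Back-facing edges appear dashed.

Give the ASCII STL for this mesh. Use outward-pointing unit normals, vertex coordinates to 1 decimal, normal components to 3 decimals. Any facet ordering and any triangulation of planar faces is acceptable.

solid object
 facet normal 0.278 -0.957 0.079
  outer loop
   vertex 4.0 1.8 4.2
   vertex 0.2 0.4 0.6
   vertex 4.5 1.6 0.0
  endloop
 endfacet
 facet normal 0.161 -0.083 0.983
  outer loop
   vertex 4.0 1.8 4.2
   vertex 3.0 4.6 4.6
   vertex 0.7 2.5 4.8
  endloop
 endfacet
 facet normal 0.980 0.168 0.109
  outer loop
   vertex 3.9 4.2 1.4
   vertex 4.0 1.8 4.2
   vertex 4.5 1.6 0.0
  endloop
 endfacet
 facet normal 0.928 0.299 0.223
  outer loop
   vertex 3.9 4.2 1.4
   vertex 3.0 4.6 4.6
   vertex 4.0 1.8 4.2
  endloop
 endfacet
 facet normal -0.994 0.055 0.091
  outer loop
   vertex 0.5 1.2 3.4
   vertex 0.7 2.5 4.8
   vertex 0.2 0.4 0.6
  endloop
 endfacet
 facet normal 0.104 -0.959 0.263
  outer loop
   vertex 0.5 1.2 3.4
   vertex 0.2 0.4 0.6
   vertex 4.0 1.8 4.2
  endloop
 endfacet
 facet normal -0.031 -0.730 0.682
  outer loop
   vertex 0.5 1.2 3.4
   vertex 4.0 1.8 4.2
   vertex 0.7 2.5 4.8
  endloop
 endfacet
 facet normal -0.194 0.215 -0.957
  outer loop
   vertex 3.4 1.5 0.2
   vertex 4.5 1.6 0.0
   vertex 0.2 0.4 0.6
  endloop
 endfacet
 facet normal -0.257 0.432 -0.865
  outer loop
   vertex 3.4 1.5 0.2
   vertex 0.2 0.4 0.6
   vertex 3.9 4.2 1.4
  endloop
 endfacet
 facet normal -0.199 0.429 -0.881
  outer loop
   vertex 3.4 1.5 0.2
   vertex 3.9 4.2 1.4
   vertex 4.5 1.6 0.0
  endloop
 endfacet
 facet normal -0.626 0.687 -0.368
  outer loop
   vertex 2.2 3.4 2.8
   vertex 3.9 4.2 1.4
   vertex 0.2 0.4 0.6
  endloop
 endfacet
 facet normal -0.578 0.774 -0.259
  outer loop
   vertex 2.2 3.4 2.8
   vertex 3.0 4.6 4.6
   vertex 3.9 4.2 1.4
  endloop
 endfacet
 facet normal -0.716 0.655 -0.242
  outer loop
   vertex 2.2 3.4 2.8
   vertex 0.2 0.4 0.6
   vertex 0.7 2.5 4.8
  endloop
 endfacet
 facet normal -0.672 0.718 -0.180
  outer loop
   vertex 2.2 3.4 2.8
   vertex 0.7 2.5 4.8
   vertex 3.0 4.6 4.6
  endloop
 endfacet
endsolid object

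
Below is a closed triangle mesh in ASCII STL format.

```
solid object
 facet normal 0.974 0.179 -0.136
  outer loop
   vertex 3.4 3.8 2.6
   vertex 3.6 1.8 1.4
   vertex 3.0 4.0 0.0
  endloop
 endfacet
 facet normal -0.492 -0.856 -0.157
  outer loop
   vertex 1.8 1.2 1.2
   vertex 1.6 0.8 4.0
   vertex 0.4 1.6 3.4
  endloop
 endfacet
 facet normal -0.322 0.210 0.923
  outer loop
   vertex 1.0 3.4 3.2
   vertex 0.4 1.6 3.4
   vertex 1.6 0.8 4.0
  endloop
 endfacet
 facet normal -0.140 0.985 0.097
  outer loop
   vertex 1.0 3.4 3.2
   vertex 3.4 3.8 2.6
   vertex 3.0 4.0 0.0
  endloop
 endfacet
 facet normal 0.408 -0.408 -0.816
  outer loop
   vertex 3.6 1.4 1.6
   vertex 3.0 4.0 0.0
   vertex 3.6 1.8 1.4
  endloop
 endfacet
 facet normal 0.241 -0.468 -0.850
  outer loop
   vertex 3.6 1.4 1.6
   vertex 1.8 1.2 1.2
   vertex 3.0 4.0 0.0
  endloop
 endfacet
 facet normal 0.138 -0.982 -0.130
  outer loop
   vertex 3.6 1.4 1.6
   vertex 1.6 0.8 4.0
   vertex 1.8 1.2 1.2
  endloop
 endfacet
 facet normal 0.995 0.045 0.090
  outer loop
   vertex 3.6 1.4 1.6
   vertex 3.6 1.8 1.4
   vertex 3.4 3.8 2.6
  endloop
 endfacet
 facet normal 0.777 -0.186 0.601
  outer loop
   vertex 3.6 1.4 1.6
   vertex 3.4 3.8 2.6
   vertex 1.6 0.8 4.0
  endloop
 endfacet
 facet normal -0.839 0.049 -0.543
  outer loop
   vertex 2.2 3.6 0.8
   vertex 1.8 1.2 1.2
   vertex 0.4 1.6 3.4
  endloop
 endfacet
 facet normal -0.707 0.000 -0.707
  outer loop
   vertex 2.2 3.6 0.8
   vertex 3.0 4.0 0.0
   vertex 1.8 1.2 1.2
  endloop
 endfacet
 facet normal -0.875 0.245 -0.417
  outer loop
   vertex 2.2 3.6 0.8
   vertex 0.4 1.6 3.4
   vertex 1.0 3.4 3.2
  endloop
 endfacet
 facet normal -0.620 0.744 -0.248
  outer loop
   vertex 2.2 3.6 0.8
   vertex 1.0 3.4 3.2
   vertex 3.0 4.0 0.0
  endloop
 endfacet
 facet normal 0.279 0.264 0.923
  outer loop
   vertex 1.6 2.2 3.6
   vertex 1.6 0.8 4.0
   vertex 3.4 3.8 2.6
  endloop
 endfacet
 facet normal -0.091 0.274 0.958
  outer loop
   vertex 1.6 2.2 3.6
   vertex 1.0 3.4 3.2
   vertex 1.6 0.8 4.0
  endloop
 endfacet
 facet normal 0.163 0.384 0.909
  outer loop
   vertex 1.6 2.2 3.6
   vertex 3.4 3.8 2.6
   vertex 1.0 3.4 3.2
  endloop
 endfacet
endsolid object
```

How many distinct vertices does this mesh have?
10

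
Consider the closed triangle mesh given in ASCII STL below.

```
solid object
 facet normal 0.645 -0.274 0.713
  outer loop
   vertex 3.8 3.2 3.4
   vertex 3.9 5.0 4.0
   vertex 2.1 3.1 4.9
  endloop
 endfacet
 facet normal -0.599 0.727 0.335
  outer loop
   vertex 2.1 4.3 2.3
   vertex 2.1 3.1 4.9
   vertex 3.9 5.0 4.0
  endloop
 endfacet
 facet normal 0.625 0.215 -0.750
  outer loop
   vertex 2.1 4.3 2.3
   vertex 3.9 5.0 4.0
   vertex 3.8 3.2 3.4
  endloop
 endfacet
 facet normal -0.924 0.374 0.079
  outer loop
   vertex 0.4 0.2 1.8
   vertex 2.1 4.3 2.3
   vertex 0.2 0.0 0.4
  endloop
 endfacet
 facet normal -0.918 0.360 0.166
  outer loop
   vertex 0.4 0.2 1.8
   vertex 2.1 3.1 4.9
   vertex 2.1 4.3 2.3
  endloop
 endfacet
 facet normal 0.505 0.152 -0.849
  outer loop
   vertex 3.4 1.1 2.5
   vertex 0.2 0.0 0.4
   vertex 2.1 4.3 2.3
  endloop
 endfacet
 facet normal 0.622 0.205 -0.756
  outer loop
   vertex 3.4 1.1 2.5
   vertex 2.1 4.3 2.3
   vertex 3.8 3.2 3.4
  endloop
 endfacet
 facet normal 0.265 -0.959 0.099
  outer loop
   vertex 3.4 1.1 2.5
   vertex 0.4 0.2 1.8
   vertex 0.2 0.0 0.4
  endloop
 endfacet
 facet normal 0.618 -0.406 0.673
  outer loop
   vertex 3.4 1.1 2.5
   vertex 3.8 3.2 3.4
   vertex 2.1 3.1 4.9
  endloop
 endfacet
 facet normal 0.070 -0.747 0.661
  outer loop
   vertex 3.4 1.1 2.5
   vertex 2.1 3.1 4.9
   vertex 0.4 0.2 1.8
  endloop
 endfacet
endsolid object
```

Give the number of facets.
10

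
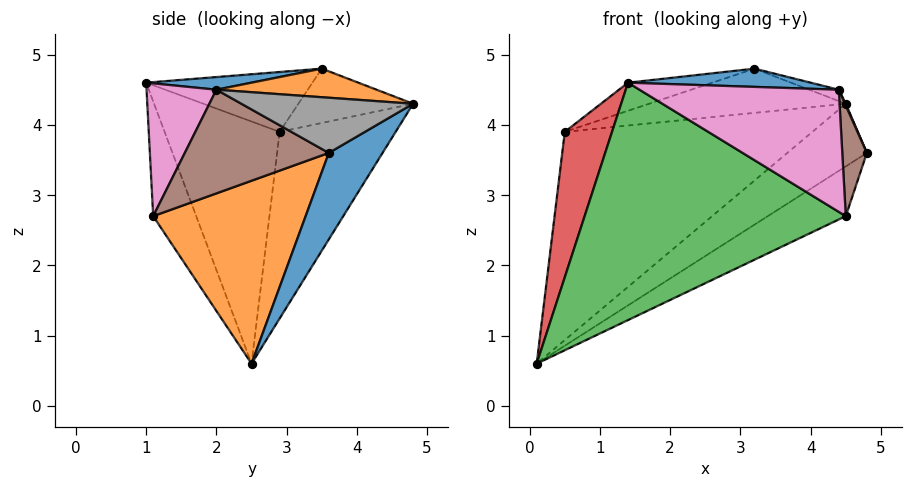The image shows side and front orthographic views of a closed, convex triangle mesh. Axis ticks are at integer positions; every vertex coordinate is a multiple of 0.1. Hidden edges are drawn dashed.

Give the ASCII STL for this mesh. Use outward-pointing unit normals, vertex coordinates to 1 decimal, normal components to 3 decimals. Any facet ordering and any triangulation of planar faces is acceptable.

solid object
 facet normal 0.362 0.536 -0.763
  outer loop
   vertex 4.5 4.8 4.3
   vertex 4.8 3.6 3.6
   vertex 0.1 2.5 0.6
  endloop
 endfacet
 facet normal 0.480 0.246 -0.842
  outer loop
   vertex 4.5 1.1 2.7
   vertex 0.1 2.5 0.6
   vertex 4.8 3.6 3.6
  endloop
 endfacet
 facet normal -0.155 -0.941 -0.302
  outer loop
   vertex 4.5 1.1 2.7
   vertex 1.4 1.0 4.6
   vertex 0.1 2.5 0.6
  endloop
 endfacet
 facet normal -0.914 -0.375 0.156
  outer loop
   vertex 0.5 2.9 3.9
   vertex 0.1 2.5 0.6
   vertex 1.4 1.0 4.6
  endloop
 endfacet
 facet normal -0.424 0.904 -0.058
  outer loop
   vertex 0.5 2.9 3.9
   vertex 4.5 4.8 4.3
   vertex 0.1 2.5 0.6
  endloop
 endfacet
 facet normal 0.976 -0.167 0.138
  outer loop
   vertex 4.4 2.0 4.5
   vertex 4.5 1.1 2.7
   vertex 4.8 3.6 3.6
  endloop
 endfacet
 facet normal 0.297 -0.847 0.440
  outer loop
   vertex 4.4 2.0 4.5
   vertex 1.4 1.0 4.6
   vertex 4.5 1.1 2.7
  endloop
 endfacet
 facet normal 0.917 -0.004 0.400
  outer loop
   vertex 4.4 2.0 4.5
   vertex 4.8 3.6 3.6
   vertex 4.5 4.8 4.3
  endloop
 endfacet
 facet normal -0.346 0.176 0.922
  outer loop
   vertex 3.2 3.5 4.8
   vertex 0.5 2.9 3.9
   vertex 1.4 1.0 4.6
  endloop
 endfacet
 facet normal -0.368 0.631 0.683
  outer loop
   vertex 3.2 3.5 4.8
   vertex 4.5 4.8 4.3
   vertex 0.5 2.9 3.9
  endloop
 endfacet
 facet normal 0.078 -0.135 0.988
  outer loop
   vertex 3.2 3.5 4.8
   vertex 1.4 1.0 4.6
   vertex 4.4 2.0 4.5
  endloop
 endfacet
 facet normal 0.308 0.057 0.950
  outer loop
   vertex 3.2 3.5 4.8
   vertex 4.4 2.0 4.5
   vertex 4.5 4.8 4.3
  endloop
 endfacet
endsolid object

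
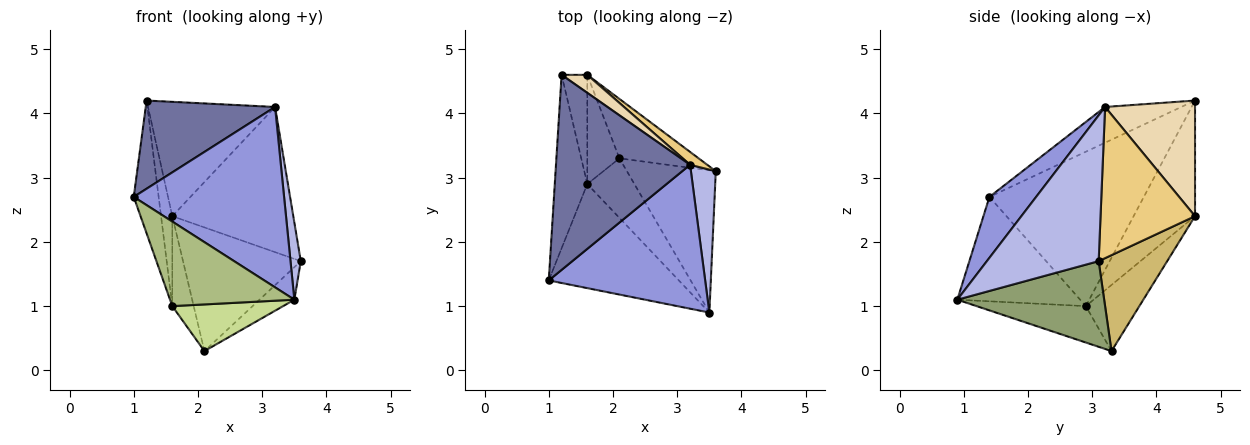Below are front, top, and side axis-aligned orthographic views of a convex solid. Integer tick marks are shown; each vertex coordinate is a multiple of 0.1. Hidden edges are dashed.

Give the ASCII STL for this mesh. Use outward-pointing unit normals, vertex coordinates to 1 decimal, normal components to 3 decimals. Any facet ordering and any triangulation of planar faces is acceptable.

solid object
 facet normal -0.236 -0.400 0.885
  outer loop
   vertex 3.2 3.2 4.1
   vertex 1.2 4.6 4.2
   vertex 1.0 1.4 2.7
  endloop
 endfacet
 facet normal -0.967 0.156 -0.204
  outer loop
   vertex 1.6 2.9 1.0
   vertex 1.0 1.4 2.7
   vertex 1.2 4.6 4.2
  endloop
 endfacet
 facet normal 0.236 -0.760 0.606
  outer loop
   vertex 3.5 0.9 1.1
   vertex 3.2 3.2 4.1
   vertex 1.0 1.4 2.7
  endloop
 endfacet
 facet normal 0.982 -0.090 0.167
  outer loop
   vertex 3.5 0.9 1.1
   vertex 3.6 3.1 1.7
   vertex 3.2 3.2 4.1
  endloop
 endfacet
 facet normal 0.685 0.163 -0.710
  outer loop
   vertex 3.5 0.9 1.1
   vertex 2.1 3.3 0.3
   vertex 3.6 3.1 1.7
  endloop
 endfacet
 facet normal -0.529 -0.535 -0.659
  outer loop
   vertex 3.5 0.9 1.1
   vertex 1.0 1.4 2.7
   vertex 1.6 2.9 1.0
  endloop
 endfacet
 facet normal -0.520 -0.527 -0.672
  outer loop
   vertex 3.5 0.9 1.1
   vertex 1.6 2.9 1.0
   vertex 2.1 3.3 0.3
  endloop
 endfacet
 facet normal -0.961 0.176 -0.214
  outer loop
   vertex 1.6 4.6 2.4
   vertex 1.6 2.9 1.0
   vertex 1.2 4.6 4.2
  endloop
 endfacet
 facet normal -0.846 0.339 -0.411
  outer loop
   vertex 1.6 4.6 2.4
   vertex 2.1 3.3 0.3
   vertex 1.6 2.9 1.0
  endloop
 endfacet
 facet normal 0.464 0.798 -0.384
  outer loop
   vertex 1.6 4.6 2.4
   vertex 3.6 3.1 1.7
   vertex 2.1 3.3 0.3
  endloop
 endfacet
 facet normal 0.614 0.786 0.070
  outer loop
   vertex 1.6 4.6 2.4
   vertex 3.2 3.2 4.1
   vertex 3.6 3.1 1.7
  endloop
 endfacet
 facet normal 0.573 0.810 0.127
  outer loop
   vertex 1.6 4.6 2.4
   vertex 1.2 4.6 4.2
   vertex 3.2 3.2 4.1
  endloop
 endfacet
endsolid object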